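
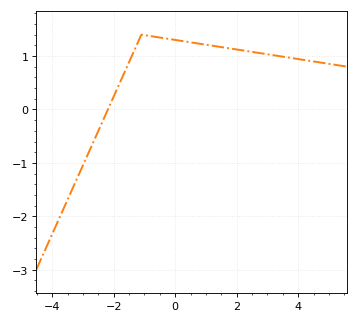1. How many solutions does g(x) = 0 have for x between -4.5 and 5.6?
1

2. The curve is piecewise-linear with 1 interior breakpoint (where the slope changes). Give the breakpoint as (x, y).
(-1.1, 1.4)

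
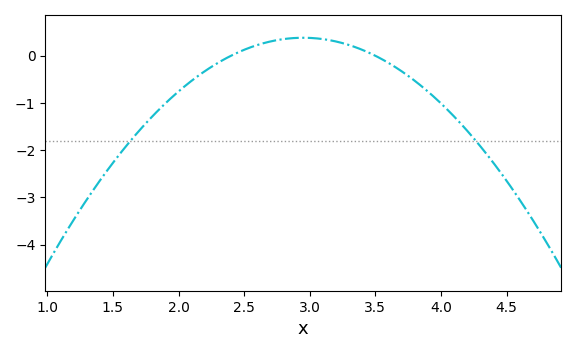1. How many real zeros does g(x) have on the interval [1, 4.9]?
2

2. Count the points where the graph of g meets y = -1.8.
2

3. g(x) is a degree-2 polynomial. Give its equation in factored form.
y = -1.26(x - 2.4)(x - 3.5)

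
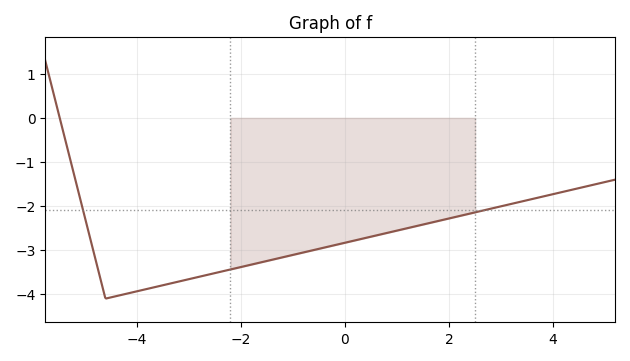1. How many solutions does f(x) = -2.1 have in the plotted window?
2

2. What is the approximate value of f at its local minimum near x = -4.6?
-4.1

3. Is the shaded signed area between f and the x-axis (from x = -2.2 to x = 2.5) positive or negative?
negative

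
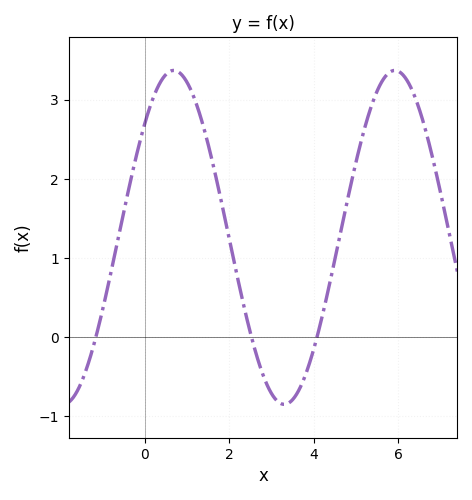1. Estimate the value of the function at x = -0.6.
1.32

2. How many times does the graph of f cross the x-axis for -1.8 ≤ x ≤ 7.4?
3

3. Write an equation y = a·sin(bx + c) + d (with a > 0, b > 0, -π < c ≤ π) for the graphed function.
y = 2.11sin(1.2x + 0.75) + 1.26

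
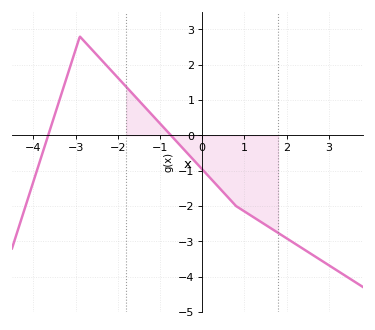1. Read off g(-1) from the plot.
0.3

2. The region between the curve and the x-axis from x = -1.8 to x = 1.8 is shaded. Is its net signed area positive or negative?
negative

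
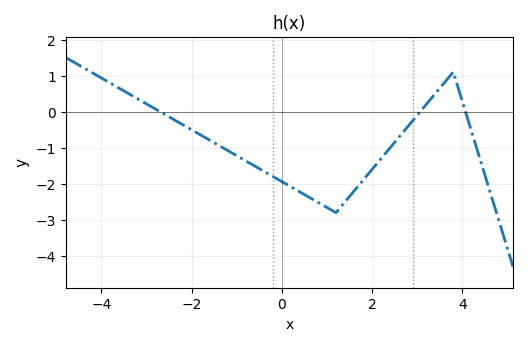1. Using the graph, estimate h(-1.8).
-0.646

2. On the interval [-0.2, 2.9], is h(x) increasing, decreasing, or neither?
neither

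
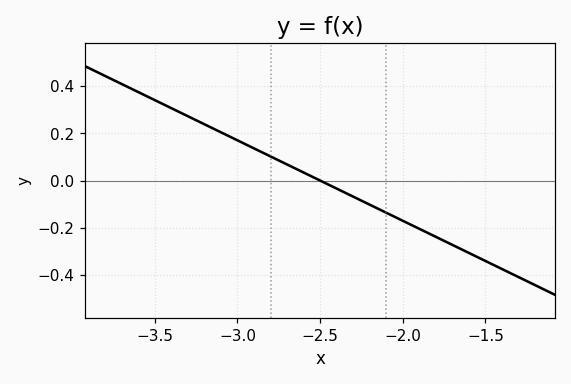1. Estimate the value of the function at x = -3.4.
0.306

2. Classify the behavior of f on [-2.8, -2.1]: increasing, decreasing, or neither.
decreasing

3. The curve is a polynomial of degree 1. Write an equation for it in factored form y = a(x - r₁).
y = -0.34(x + 2.5)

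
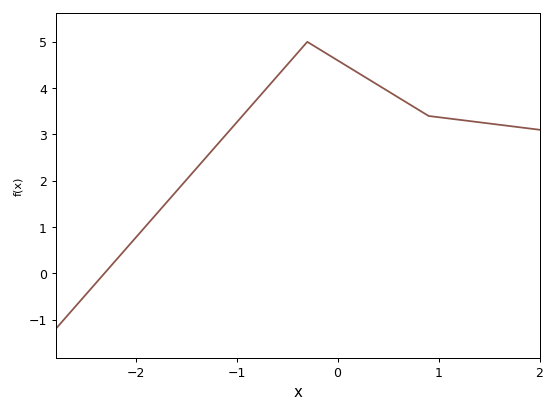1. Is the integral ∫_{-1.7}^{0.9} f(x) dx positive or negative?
positive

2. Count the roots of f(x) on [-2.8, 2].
1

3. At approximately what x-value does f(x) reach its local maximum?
-0.3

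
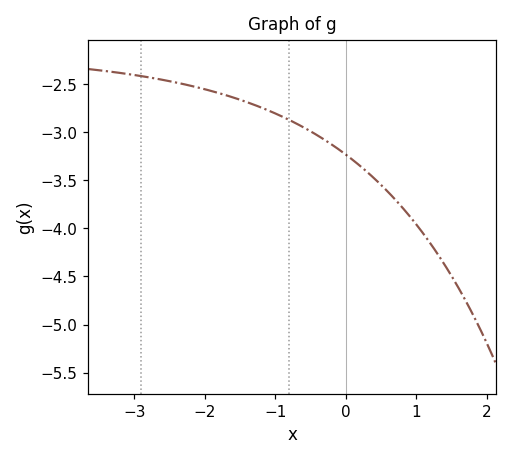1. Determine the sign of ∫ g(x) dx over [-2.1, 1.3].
negative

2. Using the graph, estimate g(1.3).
-4.26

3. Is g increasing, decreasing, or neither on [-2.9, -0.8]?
decreasing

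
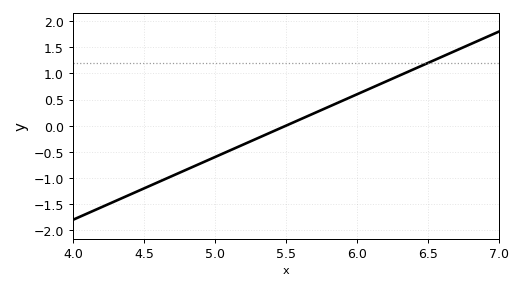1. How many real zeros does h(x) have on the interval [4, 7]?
1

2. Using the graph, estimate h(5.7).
0.25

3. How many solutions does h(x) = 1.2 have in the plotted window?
1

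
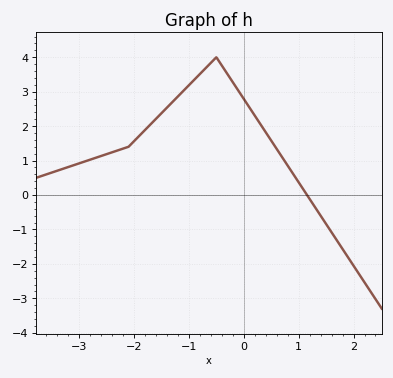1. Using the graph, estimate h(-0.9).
3.35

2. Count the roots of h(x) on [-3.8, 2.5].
1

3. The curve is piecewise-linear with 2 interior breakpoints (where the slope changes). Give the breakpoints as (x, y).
(-2.1, 1.4); (-0.5, 4)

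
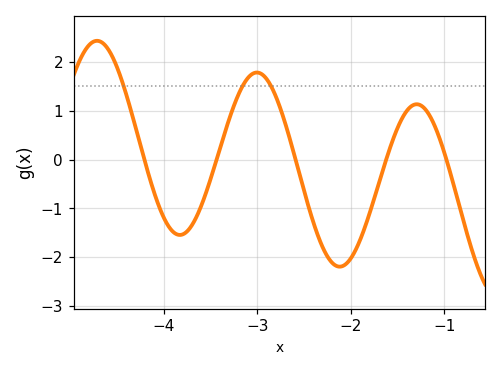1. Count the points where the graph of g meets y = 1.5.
3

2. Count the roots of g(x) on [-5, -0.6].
5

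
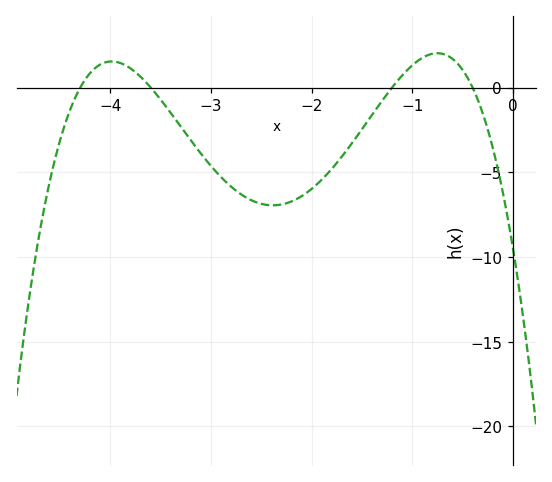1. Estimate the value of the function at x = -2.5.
-7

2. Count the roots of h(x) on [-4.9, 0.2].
4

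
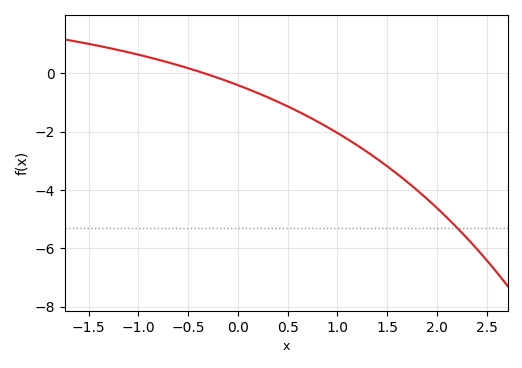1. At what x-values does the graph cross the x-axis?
-0.341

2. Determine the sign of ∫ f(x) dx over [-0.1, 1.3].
negative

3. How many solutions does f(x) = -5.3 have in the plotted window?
1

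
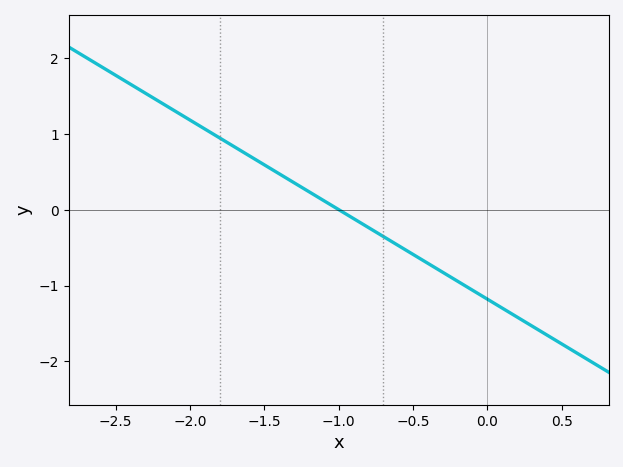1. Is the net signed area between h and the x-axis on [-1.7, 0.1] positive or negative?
negative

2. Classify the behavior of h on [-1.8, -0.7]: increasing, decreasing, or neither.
decreasing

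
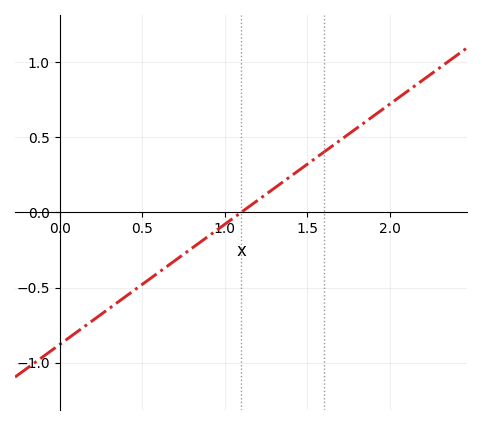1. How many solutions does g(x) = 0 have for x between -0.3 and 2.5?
1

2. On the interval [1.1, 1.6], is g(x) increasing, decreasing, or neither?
increasing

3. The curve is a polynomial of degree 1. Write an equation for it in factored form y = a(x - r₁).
y = 0.8(x - 1.1)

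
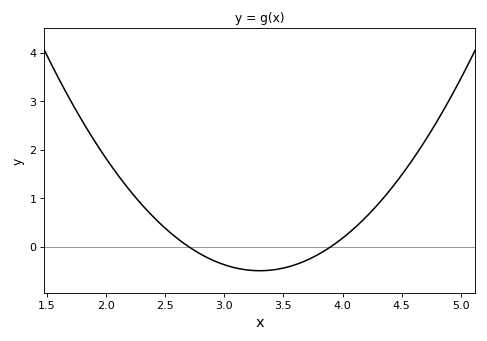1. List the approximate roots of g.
2.7, 3.9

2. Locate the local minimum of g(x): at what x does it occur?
3.3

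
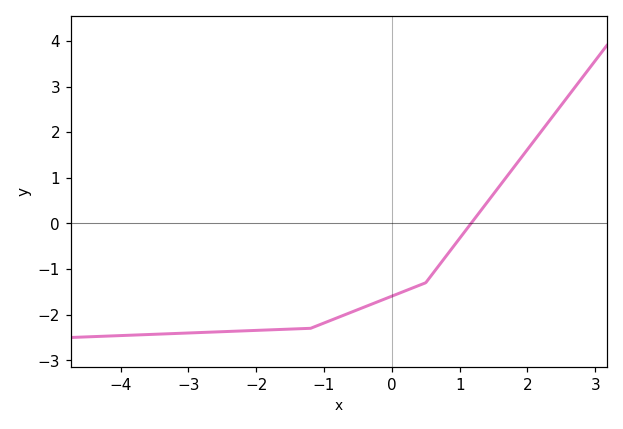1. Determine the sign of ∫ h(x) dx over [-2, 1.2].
negative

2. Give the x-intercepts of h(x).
1.17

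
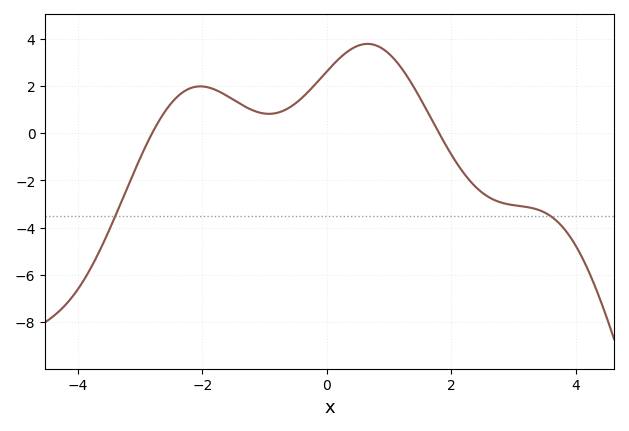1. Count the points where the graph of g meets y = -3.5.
2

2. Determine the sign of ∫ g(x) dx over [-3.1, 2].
positive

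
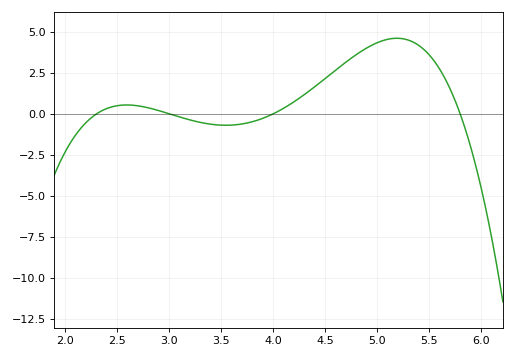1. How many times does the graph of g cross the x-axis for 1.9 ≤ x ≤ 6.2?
4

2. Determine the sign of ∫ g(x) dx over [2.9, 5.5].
positive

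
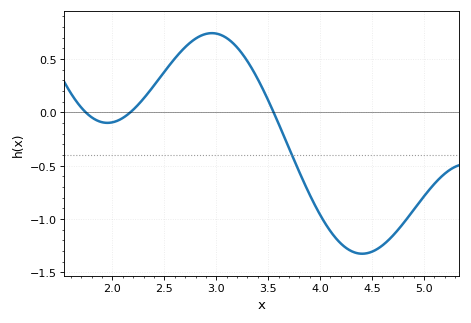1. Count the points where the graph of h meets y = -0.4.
1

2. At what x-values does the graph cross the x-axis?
1.7, 2.2, 3.6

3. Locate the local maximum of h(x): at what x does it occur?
3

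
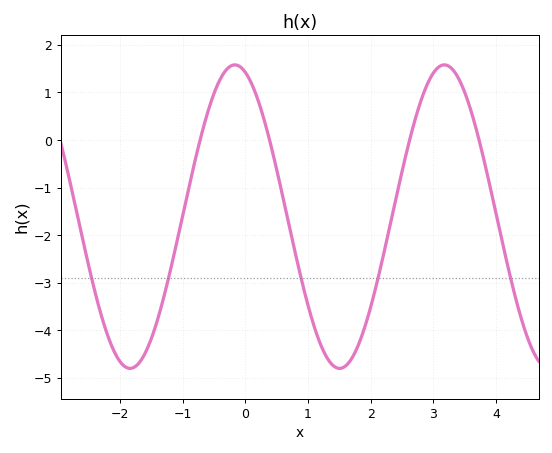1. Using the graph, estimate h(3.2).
1.58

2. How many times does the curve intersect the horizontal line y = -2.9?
5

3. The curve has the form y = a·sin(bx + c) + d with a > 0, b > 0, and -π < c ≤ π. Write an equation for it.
y = 3.19sin(1.88x + 1.88) - 1.61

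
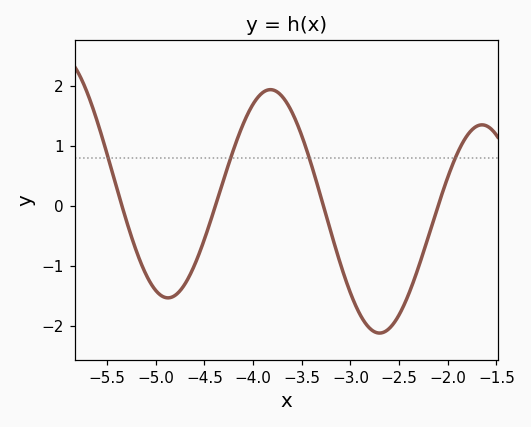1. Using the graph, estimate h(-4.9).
-1.5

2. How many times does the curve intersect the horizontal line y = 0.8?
4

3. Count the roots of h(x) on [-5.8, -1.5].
4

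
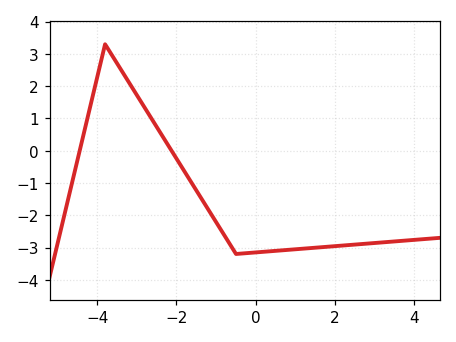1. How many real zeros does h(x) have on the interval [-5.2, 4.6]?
2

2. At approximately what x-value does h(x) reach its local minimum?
-0.499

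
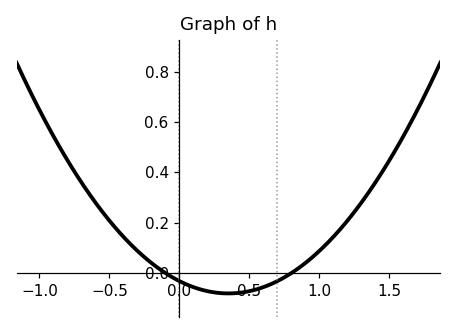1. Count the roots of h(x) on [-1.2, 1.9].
2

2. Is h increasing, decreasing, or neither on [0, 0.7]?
neither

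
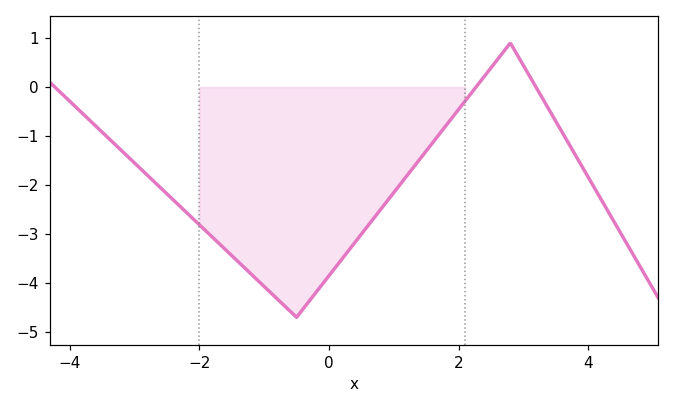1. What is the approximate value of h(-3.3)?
-1.2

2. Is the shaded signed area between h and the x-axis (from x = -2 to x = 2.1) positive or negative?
negative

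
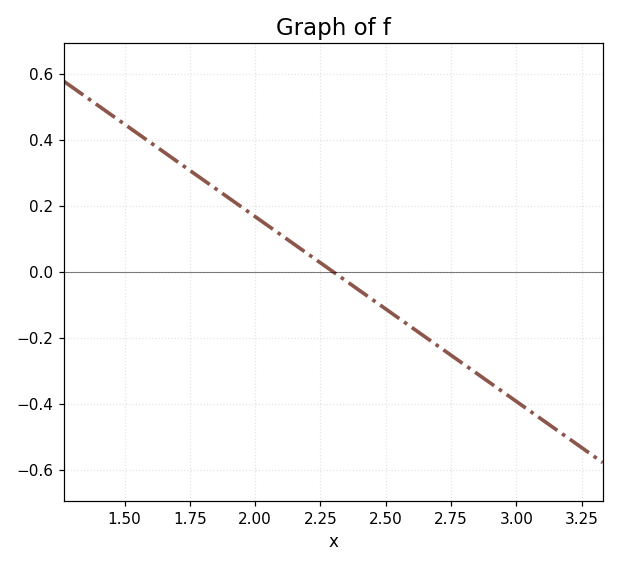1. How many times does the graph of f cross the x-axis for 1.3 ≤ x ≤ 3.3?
1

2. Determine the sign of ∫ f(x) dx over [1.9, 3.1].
negative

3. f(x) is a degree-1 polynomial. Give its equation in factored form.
y = -0.56(x - 2.3)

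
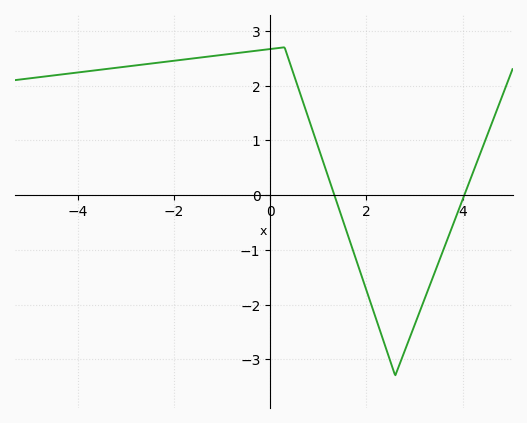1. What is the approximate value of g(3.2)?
-1.9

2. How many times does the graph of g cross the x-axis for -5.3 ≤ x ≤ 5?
2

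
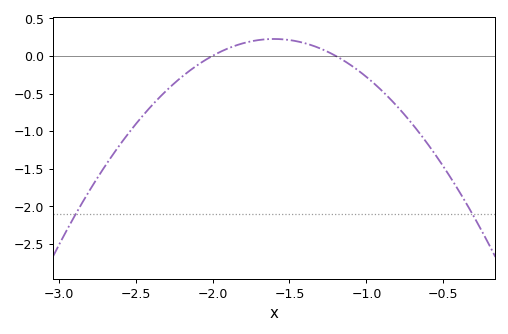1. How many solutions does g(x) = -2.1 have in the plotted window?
2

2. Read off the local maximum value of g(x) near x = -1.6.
0.2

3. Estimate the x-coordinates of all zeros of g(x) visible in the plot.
-2, -1.2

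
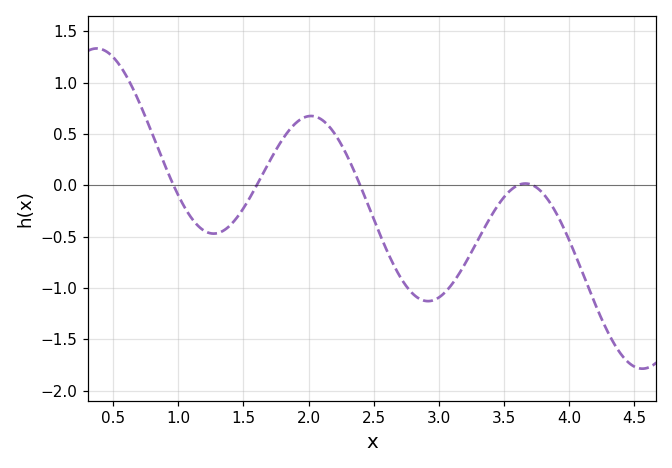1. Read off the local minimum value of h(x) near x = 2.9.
-1.15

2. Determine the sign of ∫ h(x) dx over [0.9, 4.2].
negative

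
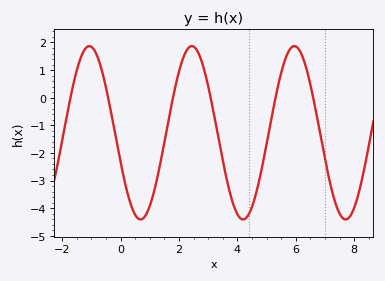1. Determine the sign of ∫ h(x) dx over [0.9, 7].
negative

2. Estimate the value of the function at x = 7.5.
-4.2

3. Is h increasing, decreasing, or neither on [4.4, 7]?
neither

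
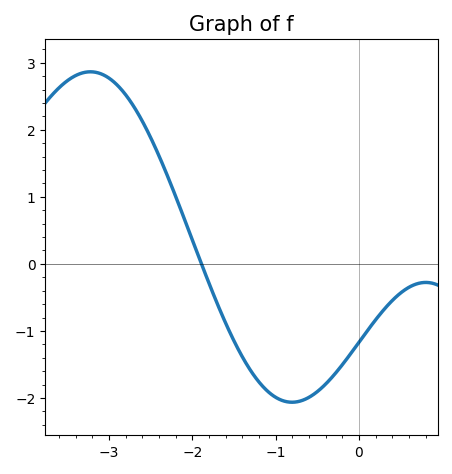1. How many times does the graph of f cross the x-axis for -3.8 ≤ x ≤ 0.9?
1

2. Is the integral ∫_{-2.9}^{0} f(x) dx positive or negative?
negative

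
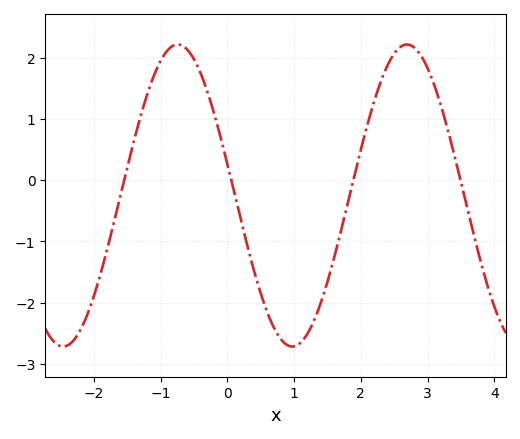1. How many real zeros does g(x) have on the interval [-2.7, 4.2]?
4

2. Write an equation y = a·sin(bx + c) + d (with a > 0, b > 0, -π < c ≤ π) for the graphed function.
y = 2.47sin(1.83x + 2.93) - 0.25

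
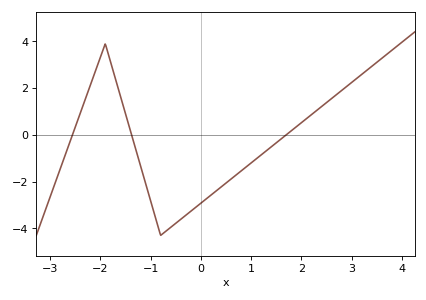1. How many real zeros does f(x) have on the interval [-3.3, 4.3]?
3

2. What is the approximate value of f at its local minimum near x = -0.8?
-4.2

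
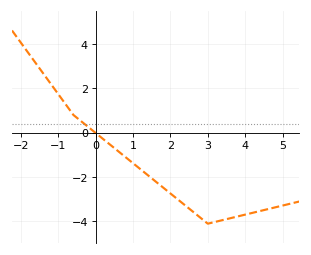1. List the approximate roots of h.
0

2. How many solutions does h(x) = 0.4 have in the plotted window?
1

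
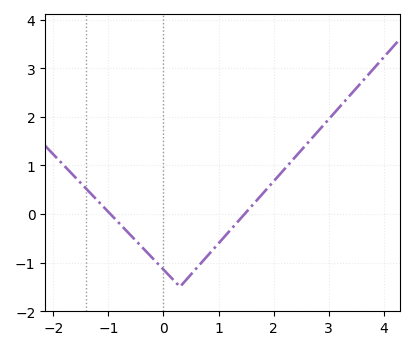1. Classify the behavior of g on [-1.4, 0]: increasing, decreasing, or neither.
decreasing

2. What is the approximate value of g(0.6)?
-1.12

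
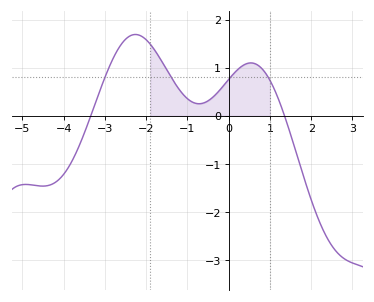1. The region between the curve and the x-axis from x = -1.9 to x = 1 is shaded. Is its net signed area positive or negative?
positive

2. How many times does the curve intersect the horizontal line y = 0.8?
4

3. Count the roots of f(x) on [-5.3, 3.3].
2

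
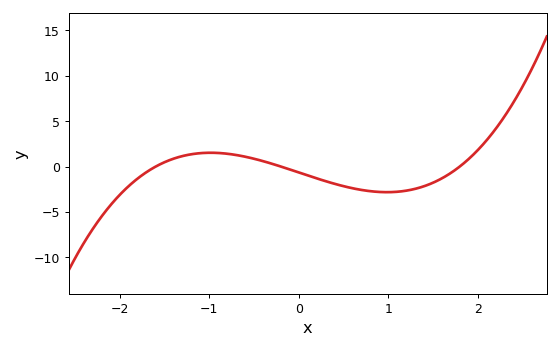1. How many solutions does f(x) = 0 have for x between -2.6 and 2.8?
3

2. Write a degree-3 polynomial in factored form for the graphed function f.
y = 1.13(x + 1.6)(x + 0.2)(x - 1.8)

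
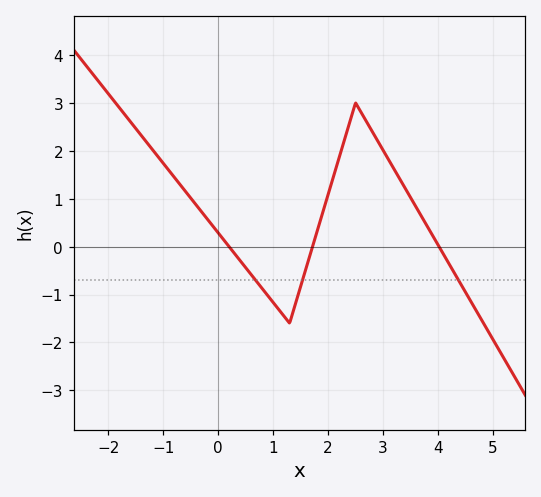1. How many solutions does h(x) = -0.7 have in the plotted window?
3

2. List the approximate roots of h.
0.2, 1.8, 4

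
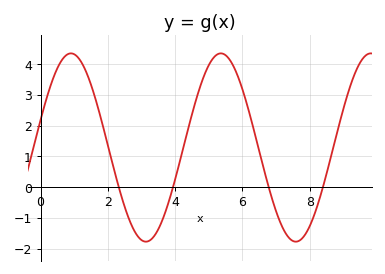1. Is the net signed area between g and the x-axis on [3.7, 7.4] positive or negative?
positive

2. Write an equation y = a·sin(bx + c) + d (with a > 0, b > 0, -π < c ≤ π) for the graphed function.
y = 3.06sin(1.41x + 0.3) + 1.29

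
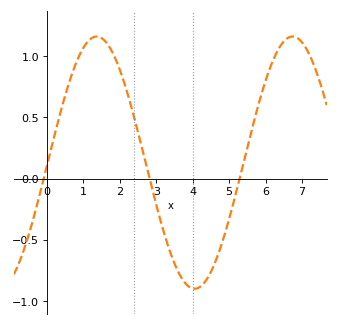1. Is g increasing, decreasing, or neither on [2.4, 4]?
decreasing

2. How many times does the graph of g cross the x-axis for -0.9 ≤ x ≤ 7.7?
3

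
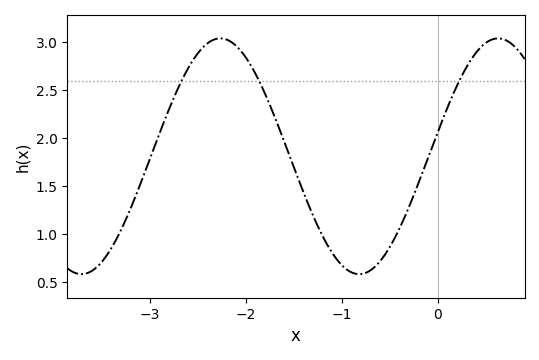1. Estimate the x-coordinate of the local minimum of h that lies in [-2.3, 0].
-0.8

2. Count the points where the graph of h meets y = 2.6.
3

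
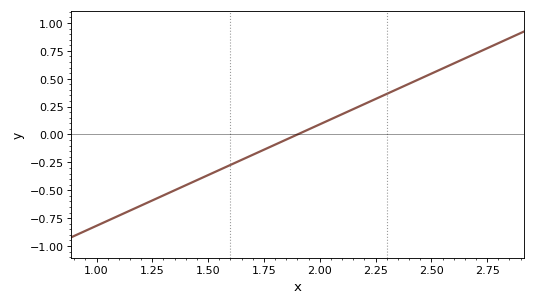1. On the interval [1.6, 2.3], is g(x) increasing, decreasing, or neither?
increasing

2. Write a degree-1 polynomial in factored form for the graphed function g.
y = 0.91(x - 1.9)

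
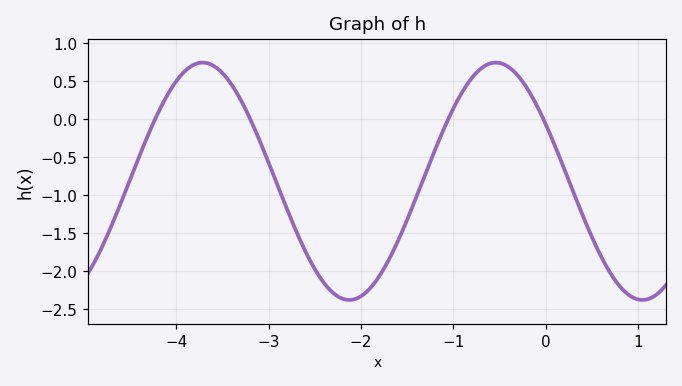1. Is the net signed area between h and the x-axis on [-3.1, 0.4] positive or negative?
negative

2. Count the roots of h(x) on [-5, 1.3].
4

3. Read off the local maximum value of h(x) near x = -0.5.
0.75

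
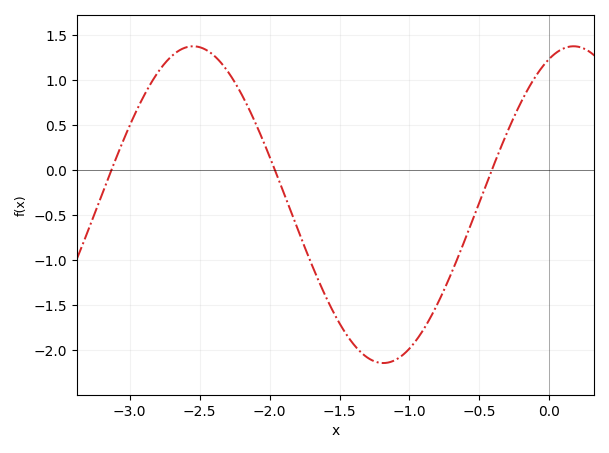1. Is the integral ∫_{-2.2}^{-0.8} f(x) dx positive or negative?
negative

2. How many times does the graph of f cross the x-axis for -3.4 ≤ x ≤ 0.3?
3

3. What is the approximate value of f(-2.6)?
1.35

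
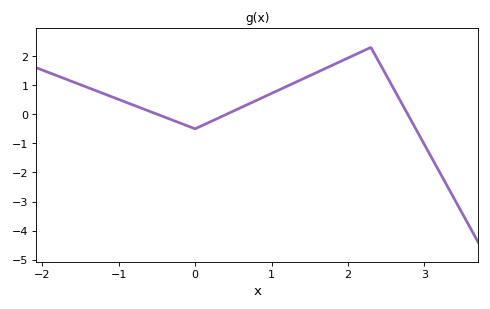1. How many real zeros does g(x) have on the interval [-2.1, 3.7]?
3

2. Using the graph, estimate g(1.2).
1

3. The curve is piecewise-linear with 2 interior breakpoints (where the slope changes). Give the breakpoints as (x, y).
(0, -0.5); (2.3, 2.3)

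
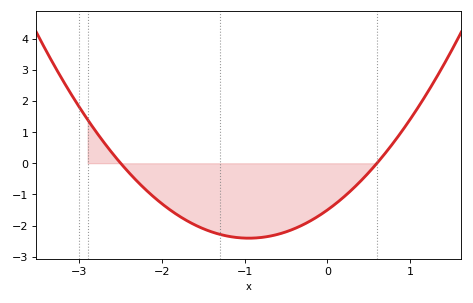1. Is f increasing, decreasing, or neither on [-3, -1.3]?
decreasing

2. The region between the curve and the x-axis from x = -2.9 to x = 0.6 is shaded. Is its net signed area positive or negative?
negative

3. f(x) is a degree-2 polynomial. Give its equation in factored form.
y = 1(x + 2.5)(x - 0.6)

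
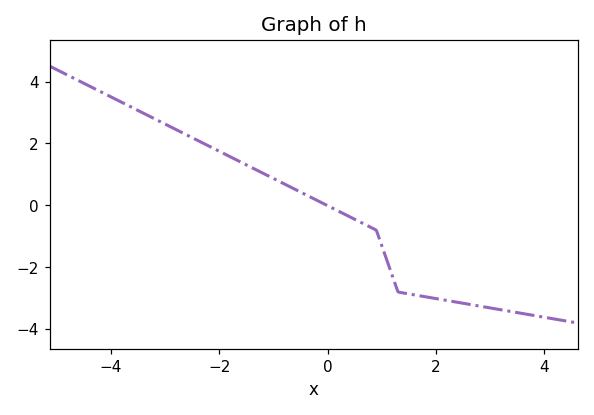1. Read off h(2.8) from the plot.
-3.25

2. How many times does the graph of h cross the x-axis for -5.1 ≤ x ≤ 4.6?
1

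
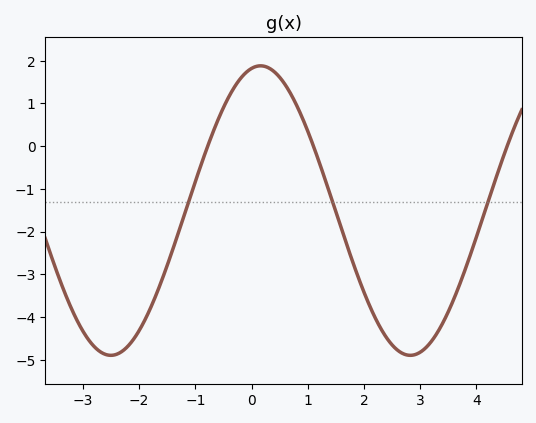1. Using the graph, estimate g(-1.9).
-4.08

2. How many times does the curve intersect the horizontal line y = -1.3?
3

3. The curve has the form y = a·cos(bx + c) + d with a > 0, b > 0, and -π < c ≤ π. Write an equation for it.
y = 3.39cos(1.18x - 0.19) - 1.51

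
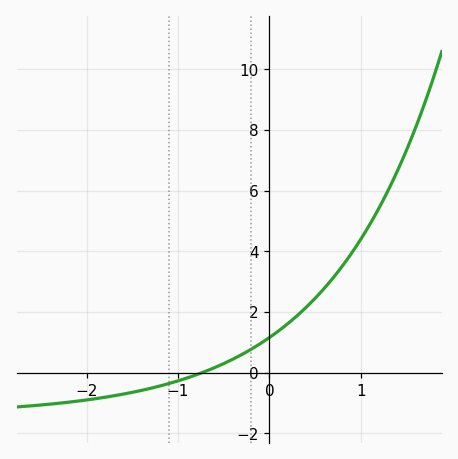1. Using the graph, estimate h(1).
4.4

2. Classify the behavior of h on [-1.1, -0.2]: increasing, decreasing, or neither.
increasing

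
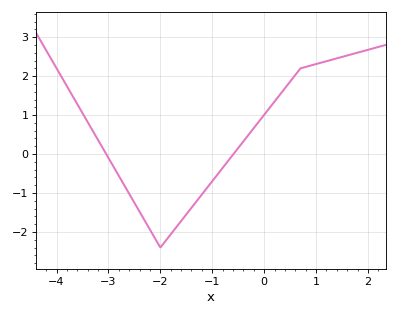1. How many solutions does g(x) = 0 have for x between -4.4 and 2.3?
2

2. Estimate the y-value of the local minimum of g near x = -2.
-2.4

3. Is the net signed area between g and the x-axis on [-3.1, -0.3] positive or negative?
negative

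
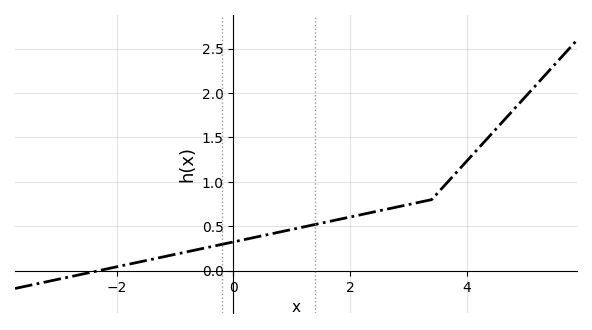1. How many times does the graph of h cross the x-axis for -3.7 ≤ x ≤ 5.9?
1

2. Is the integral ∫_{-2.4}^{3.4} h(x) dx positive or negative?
positive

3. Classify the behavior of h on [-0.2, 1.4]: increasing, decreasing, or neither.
increasing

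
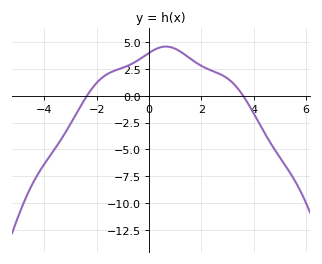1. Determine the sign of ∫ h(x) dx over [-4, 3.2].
positive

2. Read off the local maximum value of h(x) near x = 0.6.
4.61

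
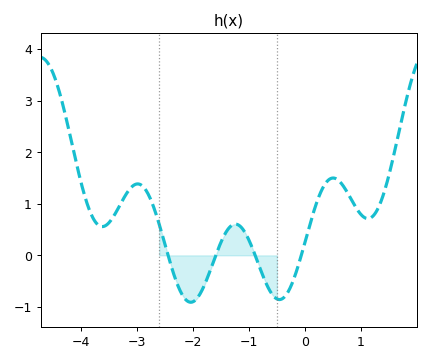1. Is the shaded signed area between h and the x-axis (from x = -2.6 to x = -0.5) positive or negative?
negative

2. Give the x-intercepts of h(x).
-2.44, -1.59, -0.888, -0.066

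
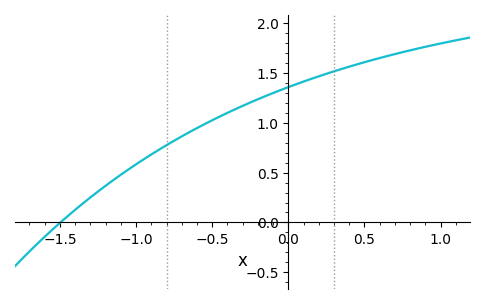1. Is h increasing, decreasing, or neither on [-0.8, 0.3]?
increasing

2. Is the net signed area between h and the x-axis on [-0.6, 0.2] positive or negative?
positive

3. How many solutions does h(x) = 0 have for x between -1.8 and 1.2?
1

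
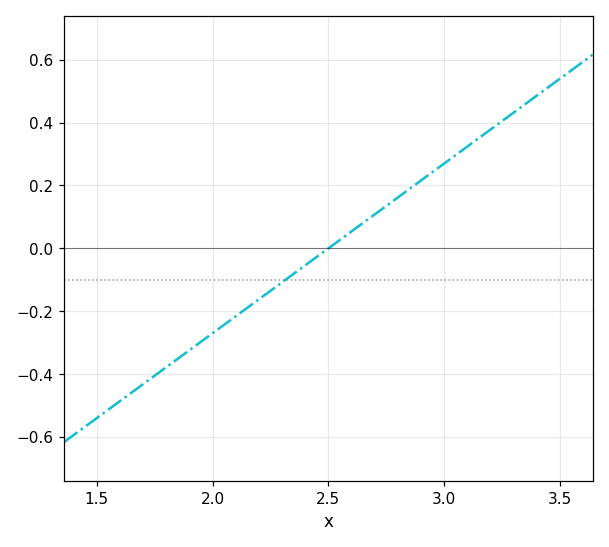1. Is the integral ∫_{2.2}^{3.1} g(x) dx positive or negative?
positive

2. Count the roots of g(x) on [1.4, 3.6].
1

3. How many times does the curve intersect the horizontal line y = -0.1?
1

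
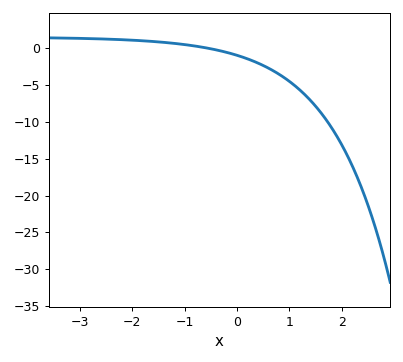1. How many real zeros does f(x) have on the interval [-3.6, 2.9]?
1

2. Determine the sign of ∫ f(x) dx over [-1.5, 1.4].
negative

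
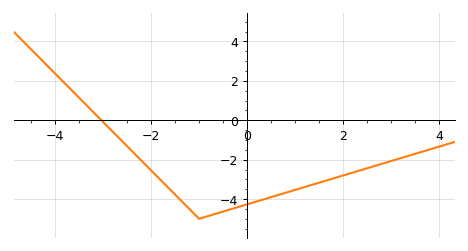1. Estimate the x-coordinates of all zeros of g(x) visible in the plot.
-3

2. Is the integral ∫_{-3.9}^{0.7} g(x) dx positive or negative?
negative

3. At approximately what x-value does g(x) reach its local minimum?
-1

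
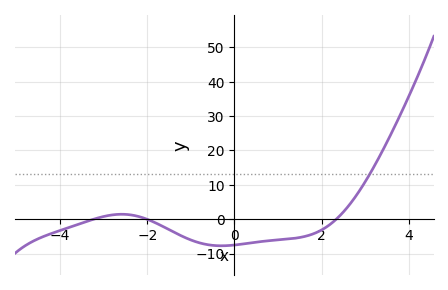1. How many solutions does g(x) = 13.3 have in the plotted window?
1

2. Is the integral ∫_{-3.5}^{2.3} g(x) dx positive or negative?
negative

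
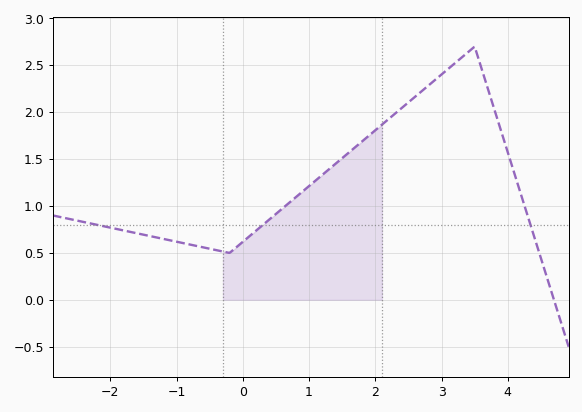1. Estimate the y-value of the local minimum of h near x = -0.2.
0.5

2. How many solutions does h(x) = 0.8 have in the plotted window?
3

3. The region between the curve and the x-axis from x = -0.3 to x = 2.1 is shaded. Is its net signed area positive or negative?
positive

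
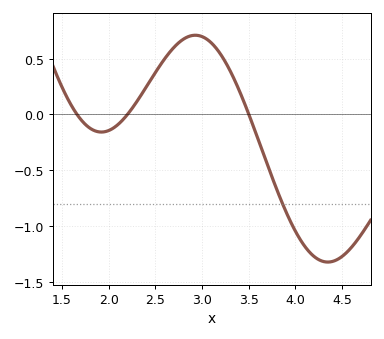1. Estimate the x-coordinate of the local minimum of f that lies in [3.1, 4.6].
4.35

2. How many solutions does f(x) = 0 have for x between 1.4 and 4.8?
3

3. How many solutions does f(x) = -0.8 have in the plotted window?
1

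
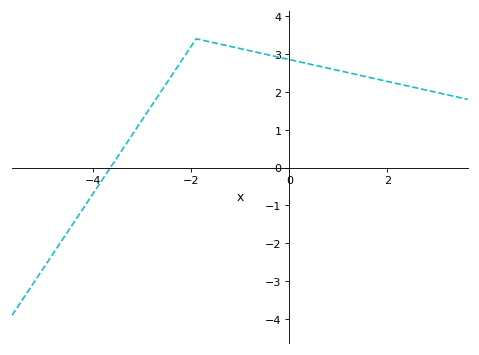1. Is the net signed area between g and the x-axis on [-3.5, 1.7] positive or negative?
positive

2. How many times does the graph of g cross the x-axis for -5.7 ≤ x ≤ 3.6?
1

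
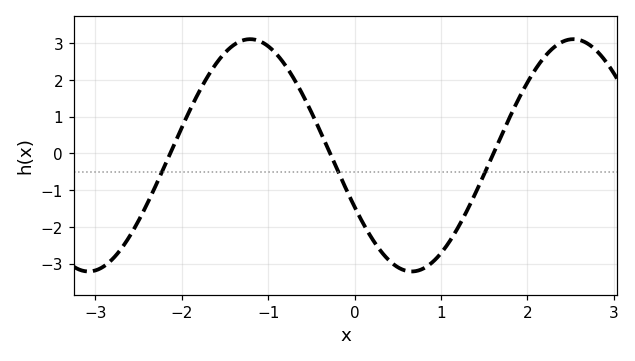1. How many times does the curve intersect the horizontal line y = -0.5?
3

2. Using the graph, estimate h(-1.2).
3.1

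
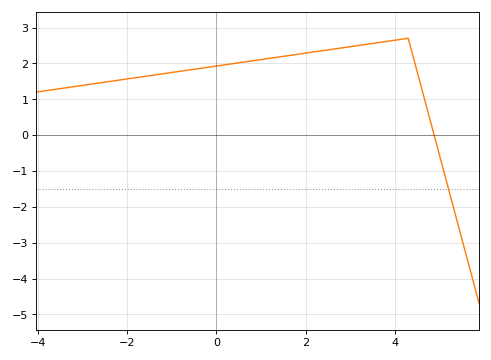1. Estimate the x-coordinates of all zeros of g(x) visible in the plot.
4.88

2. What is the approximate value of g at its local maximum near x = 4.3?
2.7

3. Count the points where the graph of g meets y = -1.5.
1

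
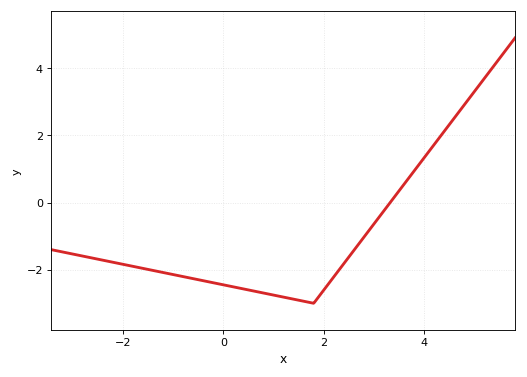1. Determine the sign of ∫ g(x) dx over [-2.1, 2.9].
negative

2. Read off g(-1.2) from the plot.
-2.08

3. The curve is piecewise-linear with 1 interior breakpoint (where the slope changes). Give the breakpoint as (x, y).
(1.8, -3)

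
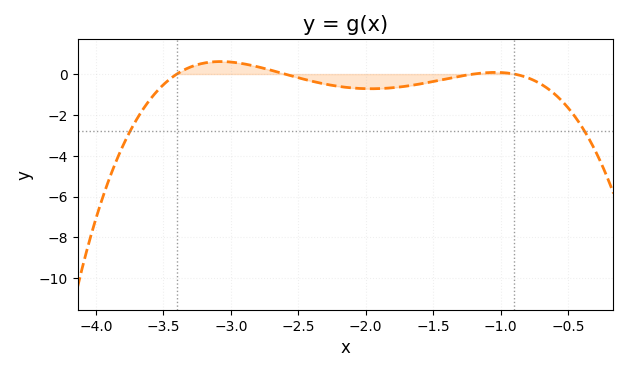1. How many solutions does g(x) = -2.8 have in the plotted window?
2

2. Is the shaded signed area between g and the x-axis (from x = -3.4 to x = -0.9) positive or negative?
negative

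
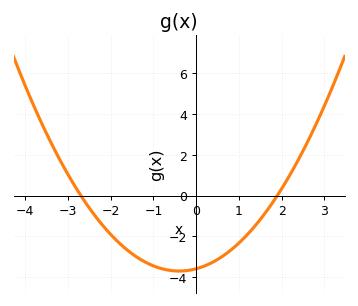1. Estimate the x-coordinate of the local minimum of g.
-0.4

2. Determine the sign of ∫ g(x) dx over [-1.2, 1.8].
negative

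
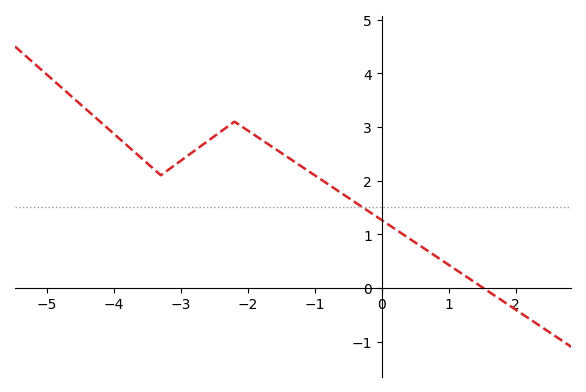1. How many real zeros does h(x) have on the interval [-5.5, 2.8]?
1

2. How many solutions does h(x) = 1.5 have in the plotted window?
1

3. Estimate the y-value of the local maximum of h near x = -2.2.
3.1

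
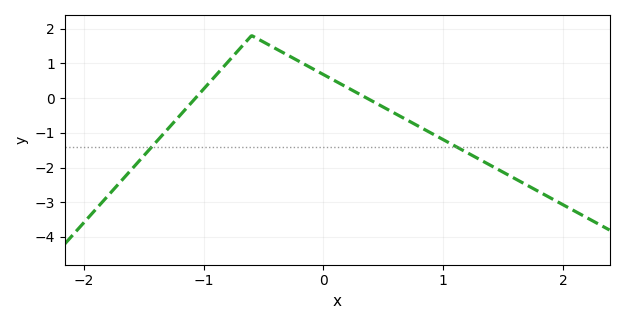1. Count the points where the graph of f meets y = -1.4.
2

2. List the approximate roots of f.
-1.1, 0.4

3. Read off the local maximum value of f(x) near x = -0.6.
1.8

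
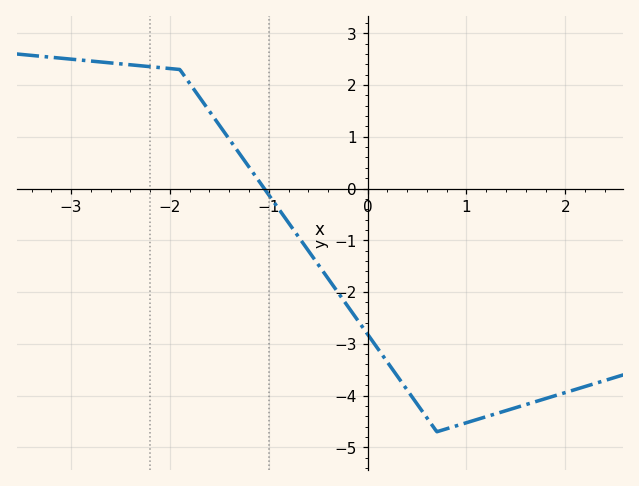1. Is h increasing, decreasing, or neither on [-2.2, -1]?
decreasing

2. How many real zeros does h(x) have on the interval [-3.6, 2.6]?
1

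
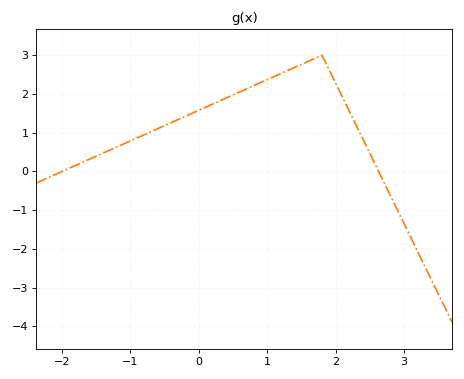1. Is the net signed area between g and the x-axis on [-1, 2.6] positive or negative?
positive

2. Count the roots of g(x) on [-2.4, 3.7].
2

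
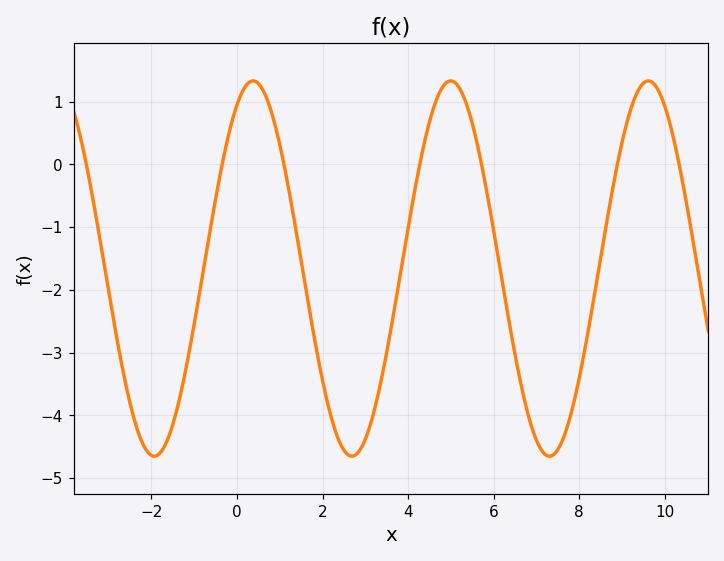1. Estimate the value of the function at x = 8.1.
-3.07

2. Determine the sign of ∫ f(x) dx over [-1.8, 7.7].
negative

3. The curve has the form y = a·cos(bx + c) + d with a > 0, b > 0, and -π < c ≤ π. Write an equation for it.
y = 2.99cos(1.36x - 0.51) - 1.66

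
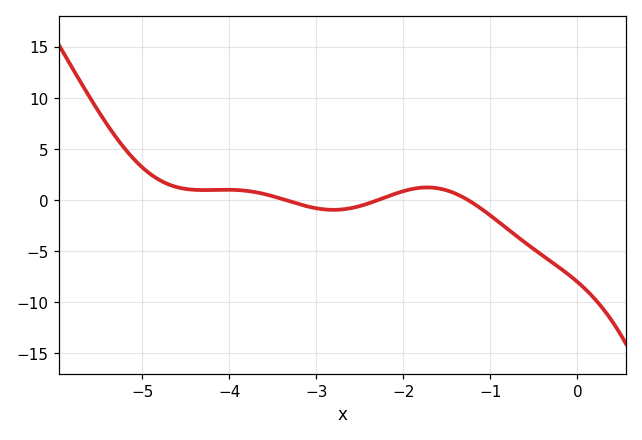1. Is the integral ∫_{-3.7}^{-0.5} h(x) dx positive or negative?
negative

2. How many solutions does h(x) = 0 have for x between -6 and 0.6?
3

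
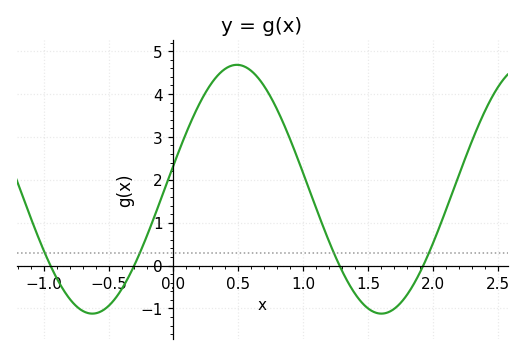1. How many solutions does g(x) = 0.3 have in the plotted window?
4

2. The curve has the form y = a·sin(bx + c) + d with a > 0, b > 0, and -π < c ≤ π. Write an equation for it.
y = 2.9sin(2.82x + 0.192) + 1.78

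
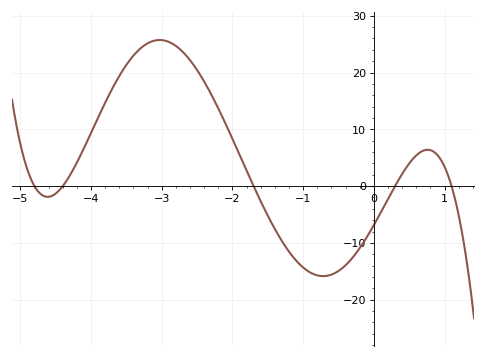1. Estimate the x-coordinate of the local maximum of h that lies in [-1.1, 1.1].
0.8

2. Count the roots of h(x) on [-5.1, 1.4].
5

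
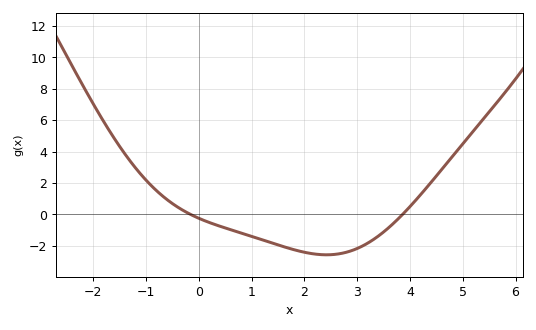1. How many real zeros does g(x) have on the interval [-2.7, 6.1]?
2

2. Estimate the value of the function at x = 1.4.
-1.83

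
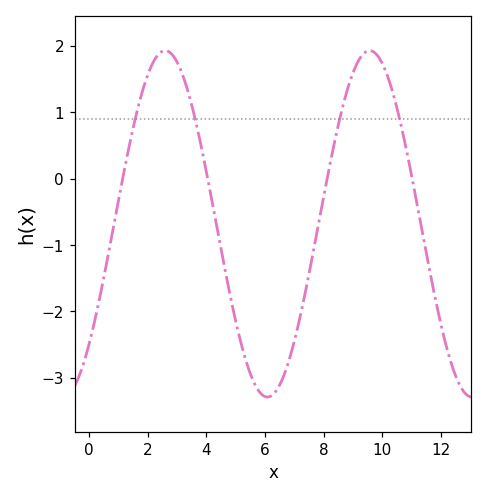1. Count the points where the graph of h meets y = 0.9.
4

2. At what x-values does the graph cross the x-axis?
1.14, 4.04, 8.12, 11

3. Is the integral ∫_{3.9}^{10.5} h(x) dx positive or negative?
negative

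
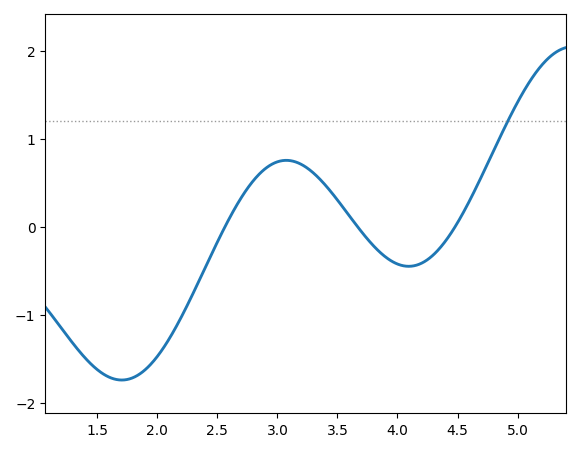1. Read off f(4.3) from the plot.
-0.3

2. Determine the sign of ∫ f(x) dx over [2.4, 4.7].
positive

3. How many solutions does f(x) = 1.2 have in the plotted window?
1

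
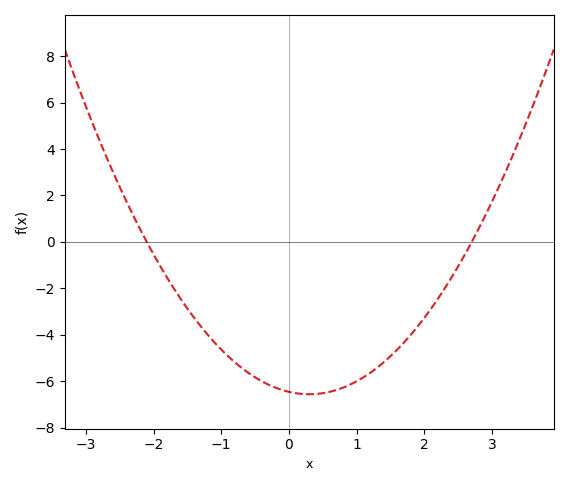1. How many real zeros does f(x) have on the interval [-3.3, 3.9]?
2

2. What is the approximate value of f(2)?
-3.27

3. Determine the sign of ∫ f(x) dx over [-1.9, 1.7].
negative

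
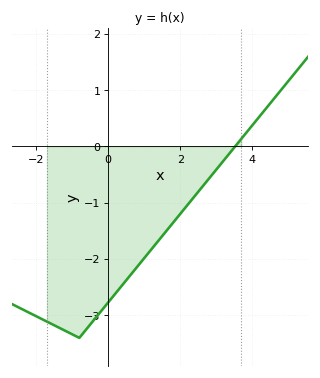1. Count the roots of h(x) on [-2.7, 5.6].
1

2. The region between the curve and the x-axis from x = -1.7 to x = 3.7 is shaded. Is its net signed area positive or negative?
negative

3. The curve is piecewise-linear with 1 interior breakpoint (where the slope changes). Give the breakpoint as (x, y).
(-0.8, -3.4)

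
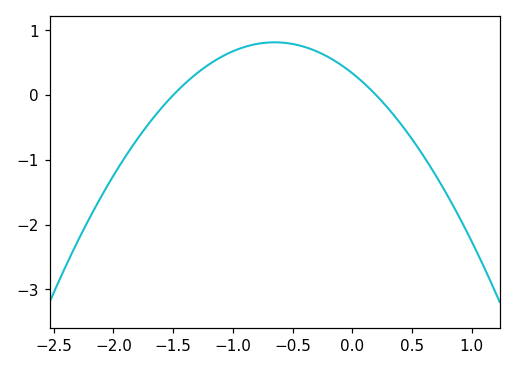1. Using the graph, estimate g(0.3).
-0.203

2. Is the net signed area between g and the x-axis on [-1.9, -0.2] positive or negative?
positive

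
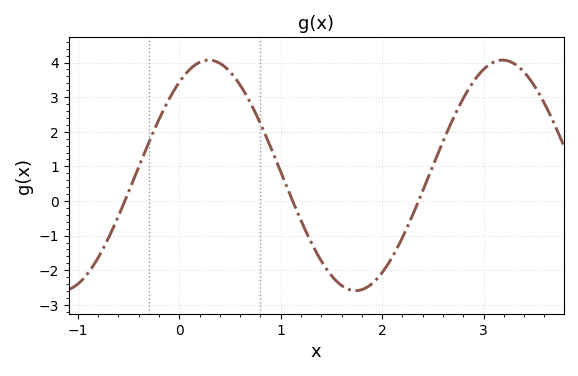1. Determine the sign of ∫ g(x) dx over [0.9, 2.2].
negative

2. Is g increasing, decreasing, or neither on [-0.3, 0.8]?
neither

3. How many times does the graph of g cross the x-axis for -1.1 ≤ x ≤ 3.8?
3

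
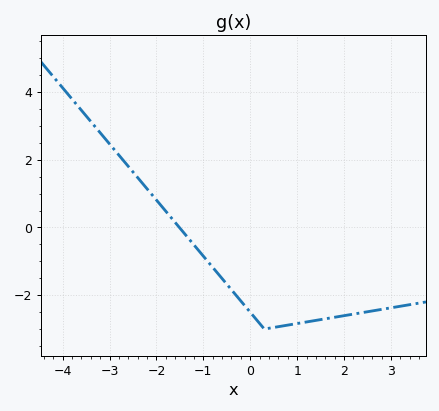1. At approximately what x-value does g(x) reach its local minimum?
0.301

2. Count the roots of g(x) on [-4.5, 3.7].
1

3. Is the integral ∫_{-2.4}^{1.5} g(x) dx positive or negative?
negative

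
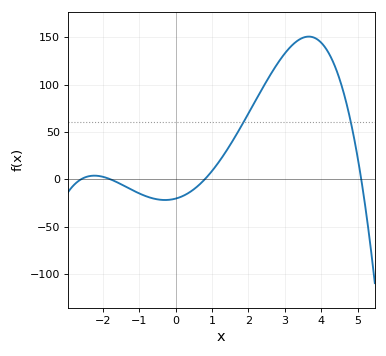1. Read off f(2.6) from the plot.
110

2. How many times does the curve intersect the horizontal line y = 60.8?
2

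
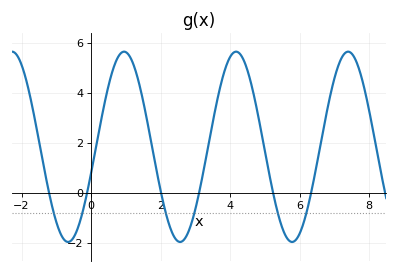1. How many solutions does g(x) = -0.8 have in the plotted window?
6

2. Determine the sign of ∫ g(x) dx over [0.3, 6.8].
positive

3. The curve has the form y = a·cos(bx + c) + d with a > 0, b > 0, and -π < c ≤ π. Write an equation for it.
y = 3.82cos(1.9x - 1.9) + 1.85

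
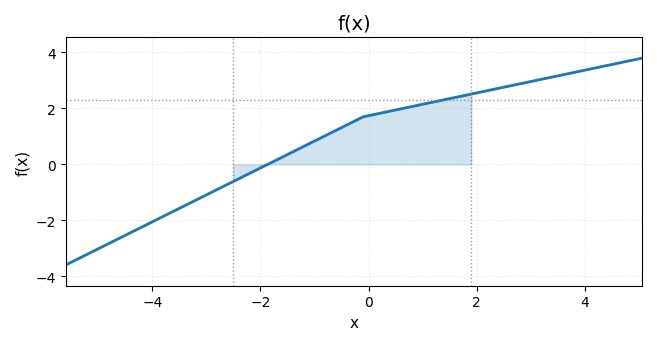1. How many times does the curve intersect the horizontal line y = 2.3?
1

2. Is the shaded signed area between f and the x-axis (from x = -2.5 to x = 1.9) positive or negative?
positive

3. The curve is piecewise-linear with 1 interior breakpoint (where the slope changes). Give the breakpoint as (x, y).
(-0.1, 1.7)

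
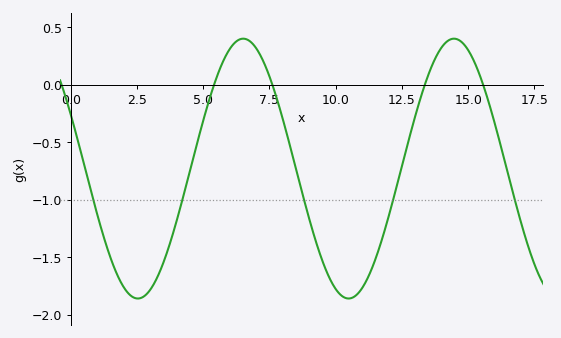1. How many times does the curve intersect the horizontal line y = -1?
5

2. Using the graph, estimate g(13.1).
-0.193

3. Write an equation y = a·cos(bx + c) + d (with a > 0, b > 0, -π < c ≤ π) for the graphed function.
y = 1.13cos(0.79x + 1.14) - 0.73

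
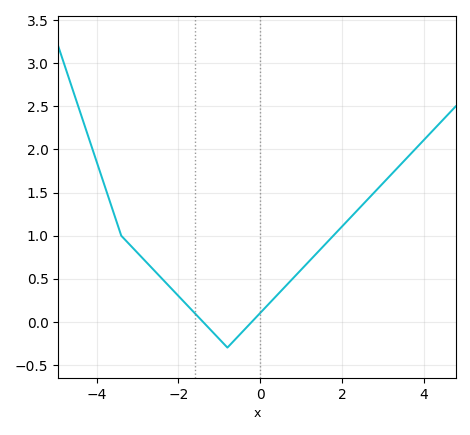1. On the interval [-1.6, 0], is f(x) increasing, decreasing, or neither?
neither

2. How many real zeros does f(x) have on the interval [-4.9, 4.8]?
2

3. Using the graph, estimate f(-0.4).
-0.099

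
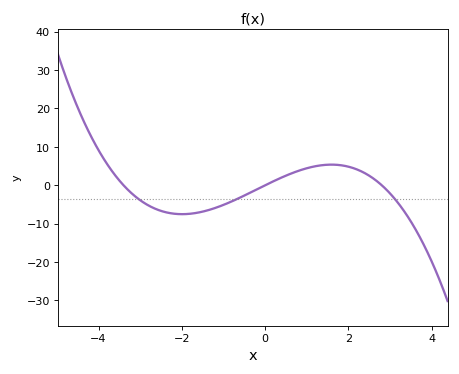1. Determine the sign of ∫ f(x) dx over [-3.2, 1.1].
negative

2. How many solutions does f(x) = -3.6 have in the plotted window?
3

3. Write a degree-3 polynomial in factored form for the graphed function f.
y = -0.56(x + 3.4)(x - 0)(x - 2.8)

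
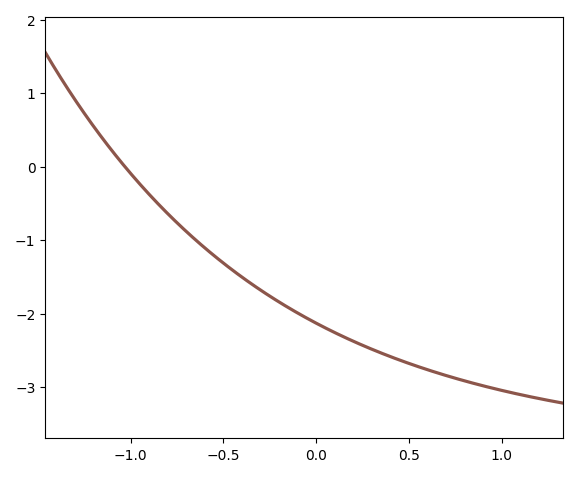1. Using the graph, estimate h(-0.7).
-0.884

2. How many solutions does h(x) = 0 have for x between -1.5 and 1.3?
1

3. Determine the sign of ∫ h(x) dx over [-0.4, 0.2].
negative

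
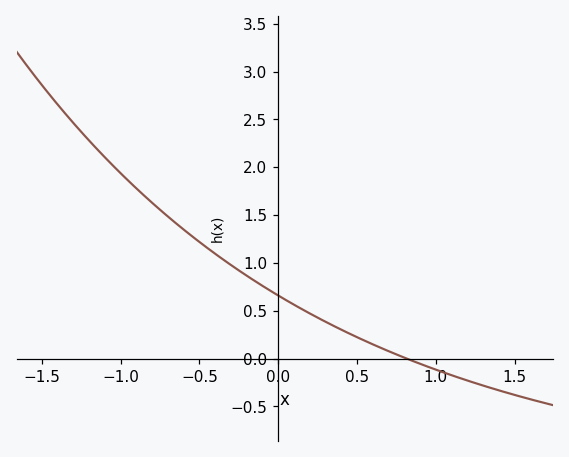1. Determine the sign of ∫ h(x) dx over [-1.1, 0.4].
positive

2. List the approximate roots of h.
0.8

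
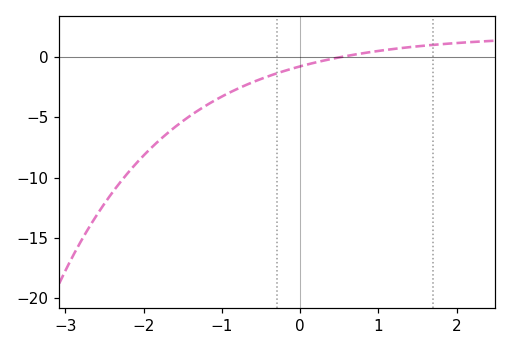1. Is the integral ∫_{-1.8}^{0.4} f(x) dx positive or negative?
negative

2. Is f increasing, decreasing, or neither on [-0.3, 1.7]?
increasing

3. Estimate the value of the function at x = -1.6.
-5.81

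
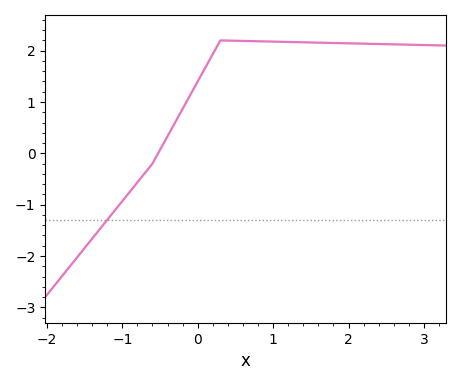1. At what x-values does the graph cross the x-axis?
-0.5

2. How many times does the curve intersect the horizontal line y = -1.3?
1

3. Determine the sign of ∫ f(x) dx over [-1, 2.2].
positive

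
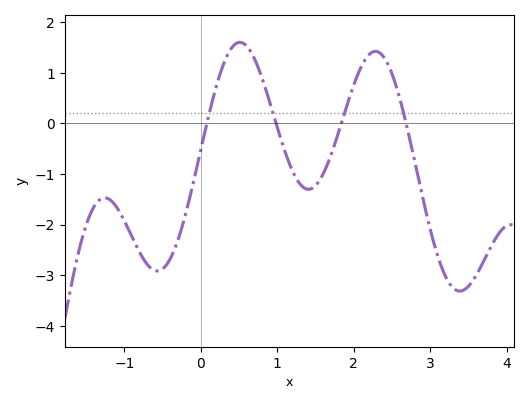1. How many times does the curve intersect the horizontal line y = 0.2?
4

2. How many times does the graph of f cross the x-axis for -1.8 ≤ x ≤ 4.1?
4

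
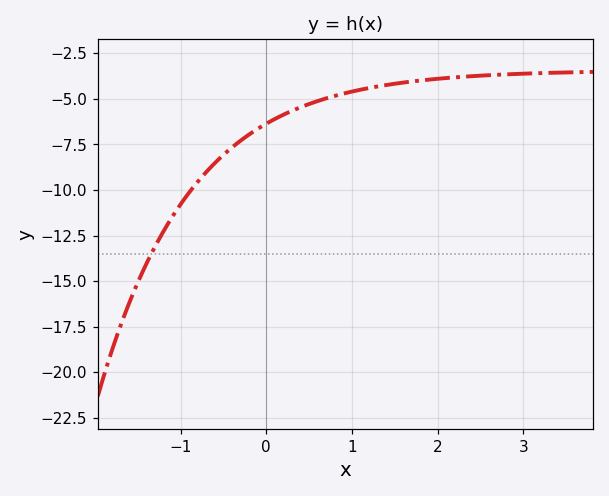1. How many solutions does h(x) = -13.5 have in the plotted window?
1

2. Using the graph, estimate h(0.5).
-5.29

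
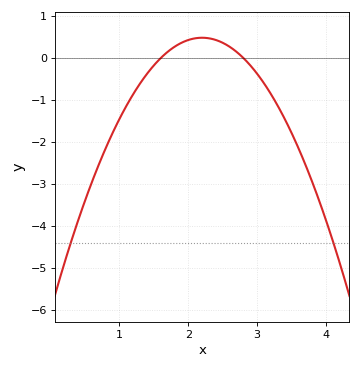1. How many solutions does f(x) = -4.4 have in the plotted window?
2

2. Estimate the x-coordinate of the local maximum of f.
2.2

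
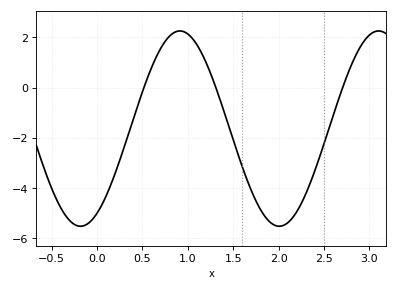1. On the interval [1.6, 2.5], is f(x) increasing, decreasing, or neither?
neither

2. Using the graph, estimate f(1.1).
1.71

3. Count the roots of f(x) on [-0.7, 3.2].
3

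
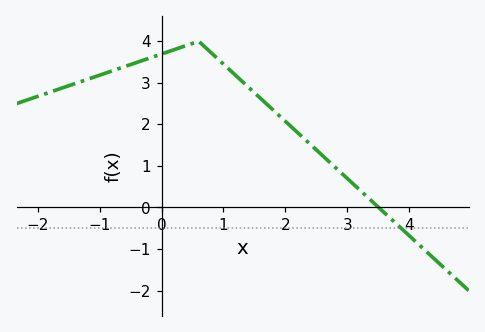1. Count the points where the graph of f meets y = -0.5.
1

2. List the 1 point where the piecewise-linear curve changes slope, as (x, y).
(0.6, 4)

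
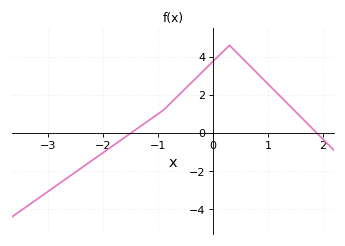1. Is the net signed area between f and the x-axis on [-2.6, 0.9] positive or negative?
positive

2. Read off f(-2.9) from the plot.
-2.86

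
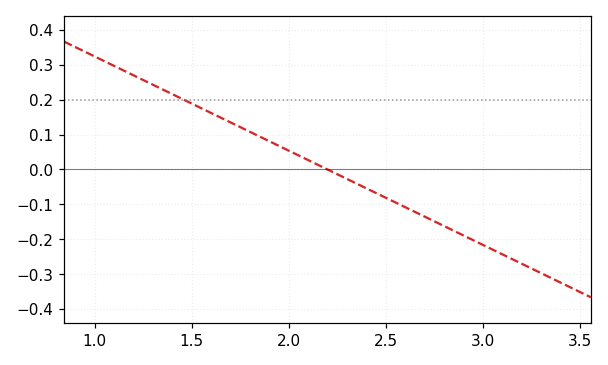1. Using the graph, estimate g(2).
0.054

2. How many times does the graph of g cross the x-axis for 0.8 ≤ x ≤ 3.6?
1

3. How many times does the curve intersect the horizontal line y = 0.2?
1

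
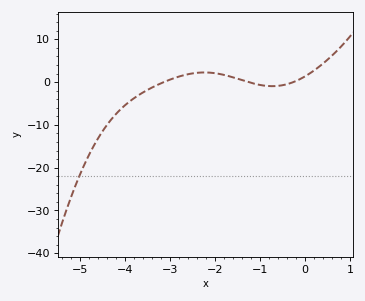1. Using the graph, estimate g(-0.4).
-0.472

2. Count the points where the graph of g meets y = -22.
1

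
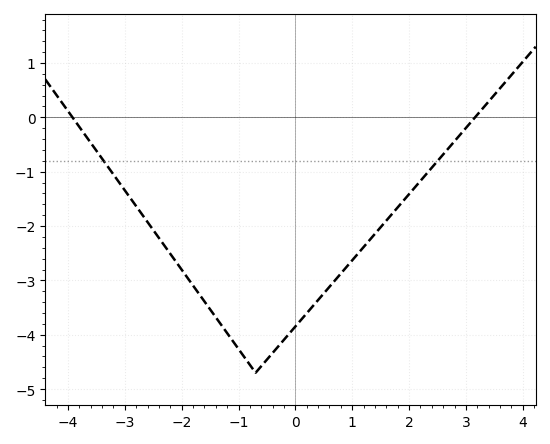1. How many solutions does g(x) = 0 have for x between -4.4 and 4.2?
2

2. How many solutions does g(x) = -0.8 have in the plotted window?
2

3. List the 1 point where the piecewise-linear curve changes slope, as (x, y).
(-0.7, -4.7)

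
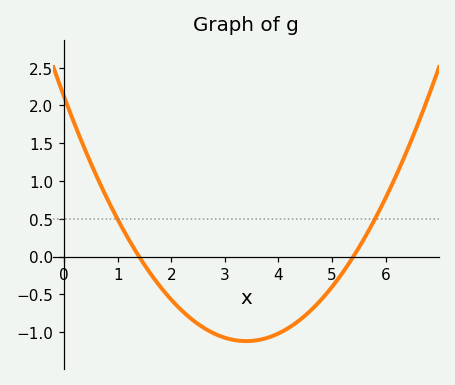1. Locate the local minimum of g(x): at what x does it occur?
3.4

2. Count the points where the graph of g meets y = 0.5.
2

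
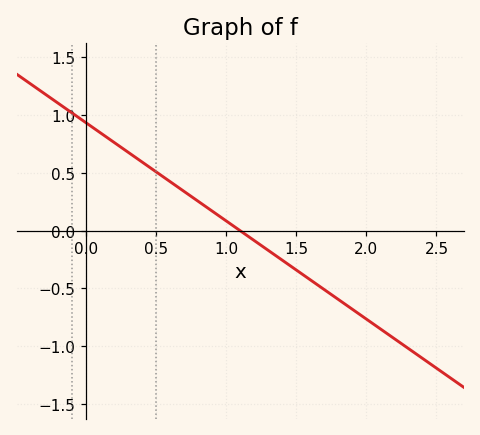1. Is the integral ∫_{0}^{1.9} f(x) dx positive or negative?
positive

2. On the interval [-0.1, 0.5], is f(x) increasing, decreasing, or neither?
decreasing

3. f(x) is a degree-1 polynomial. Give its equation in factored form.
y = -0.85(x - 1.1)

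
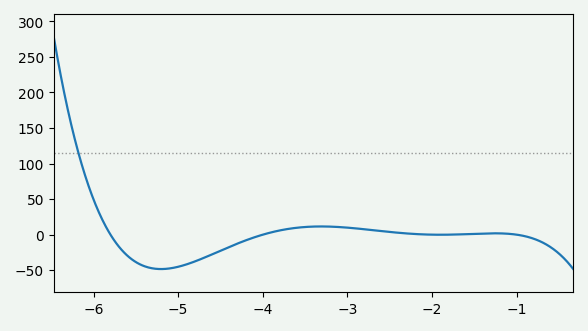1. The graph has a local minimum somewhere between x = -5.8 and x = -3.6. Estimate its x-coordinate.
-5.2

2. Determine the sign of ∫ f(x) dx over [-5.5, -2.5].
negative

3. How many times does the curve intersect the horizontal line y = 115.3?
1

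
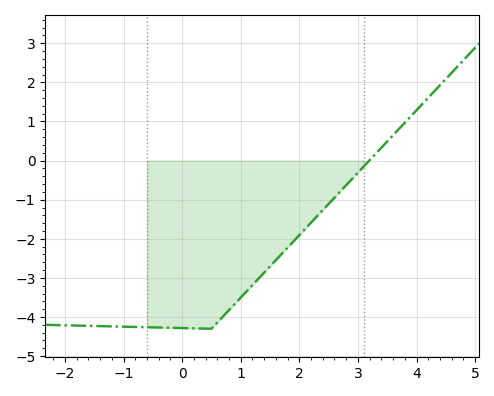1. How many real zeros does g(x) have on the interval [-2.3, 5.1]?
1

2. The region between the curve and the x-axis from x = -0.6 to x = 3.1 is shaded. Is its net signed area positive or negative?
negative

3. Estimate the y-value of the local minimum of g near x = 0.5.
-4.3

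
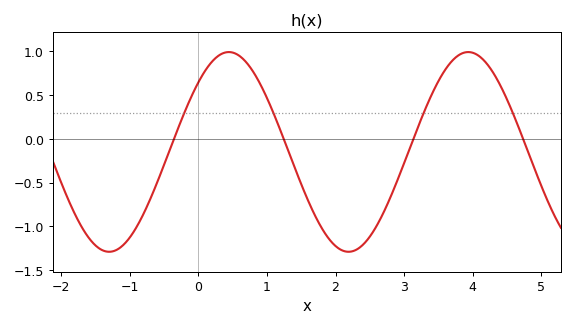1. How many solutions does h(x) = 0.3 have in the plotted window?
4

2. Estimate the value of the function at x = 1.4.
-0.3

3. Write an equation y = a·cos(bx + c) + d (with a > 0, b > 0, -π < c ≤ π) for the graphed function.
y = 1.14cos(1.8x - 0.8) - 0.15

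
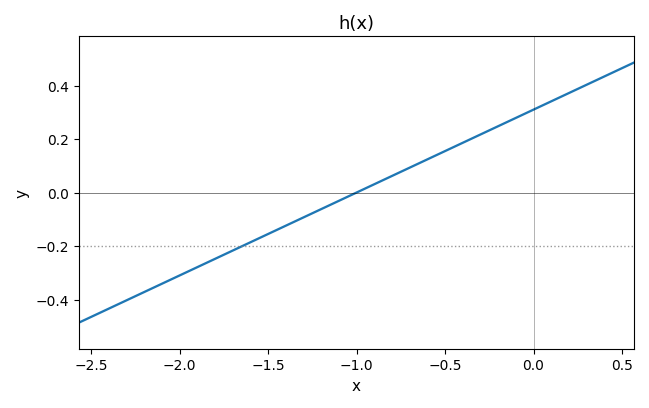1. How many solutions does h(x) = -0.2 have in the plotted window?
1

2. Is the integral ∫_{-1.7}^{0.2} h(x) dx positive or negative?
positive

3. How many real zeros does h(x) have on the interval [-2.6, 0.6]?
1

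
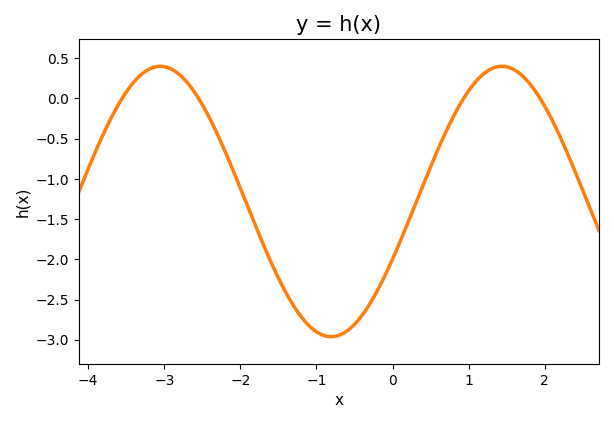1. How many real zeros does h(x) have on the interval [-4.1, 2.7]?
4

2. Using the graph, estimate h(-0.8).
-2.95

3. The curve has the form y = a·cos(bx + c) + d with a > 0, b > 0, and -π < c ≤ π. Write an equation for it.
y = 1.68cos(1.4x - 2) - 1.28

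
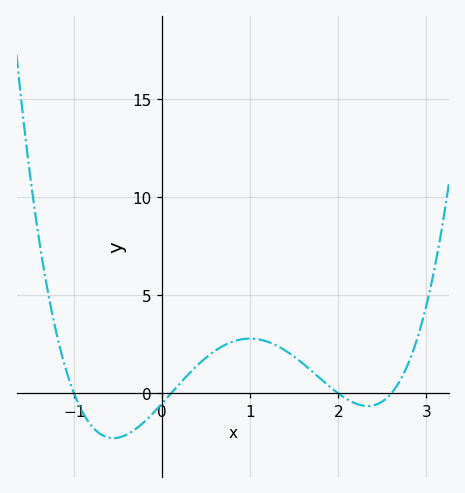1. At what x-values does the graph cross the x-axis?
-1, 0.1, 2, 2.6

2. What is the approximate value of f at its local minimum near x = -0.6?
-2.5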